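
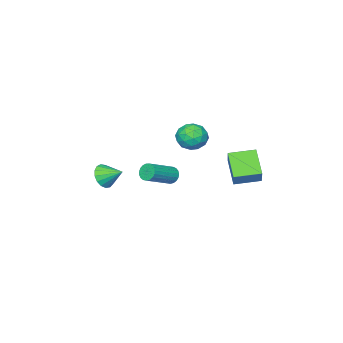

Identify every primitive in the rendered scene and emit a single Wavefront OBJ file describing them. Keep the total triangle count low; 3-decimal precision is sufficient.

v -0.676 2.359 0.322
v -1.358 1.313 1.37
v -1.779 3.252 0.494
v -2.462 2.206 1.542
v -0.058 2.934 1.298
v -0.741 1.888 2.346
v -1.162 3.827 1.47
v -1.844 2.781 2.518
v 2.038 -4.176 -0.566
v 2.637 -3.787 -0.904
v 1.702 -3.164 0.006
v 2.351 -3.743 -1.148
v 1.994 -3.799 -1.259
v 1.647 -3.942 -1.211
v 1.39 -4.138 -1.015
v 1.281 -4.342 -0.717
v 1.345 -4.509 -0.383
v 1.569 -4.599 -0.092
v 1.9 -4.593 0.091
v 2.262 -4.491 0.123
v 2.573 -4.317 -0.002
v 2.762 -4.11 -0.257
v 2.785 -3.919 -0.582
v 1.92 0.568 1.281
v 2.118 0.329 0.852
v 3.659 0.213 1.63
v 3.46 0.452 2.059
v 2.157 0.541 0.808
v 3.697 0.426 1.586
v 2.154 0.759 0.845
v 3.695 0.643 1.624
v 2.111 0.943 0.959
v 3.651 0.827 1.737
v 2.034 1.062 1.127
v 3.575 0.946 1.905
v 1.938 1.096 1.323
v 3.479 0.98 2.101
v 1.839 1.039 1.511
v 3.38 0.923 2.289
v 1.753 0.9 1.659
v 3.294 0.784 2.437
v 1.697 0.704 1.742
v 3.238 0.588 2.52
v 1.679 0.484 1.746
v 3.219 0.368 2.524
v 1.702 0.279 1.668
v 3.243 0.163 2.446
v 1.763 0.124 1.524
v 3.304 0.008 2.302
v 1.851 0.045 1.338
v 3.392 -0.07 2.116
v 1.951 0.057 1.142
v 3.492 -0.058 1.92
v 2.046 0.158 0.97
v 3.587 0.042 1.748
v -1.608 -0.261 2.326
v -0.736 -0.029 2.389
v -1.244 -1.671 2.471
v -0.372 -1.439 2.534
v -0.946 -1.229 3.201
v -1.17 -0.357 3.112
v -0.81 -1.343 1.748
v -1.034 -0.471 1.659
v -0.243 -0.698 2.032
v -0.326 -0.628 2.93
v -1.654 -1.072 1.93
v -1.737 -1.002 2.828
v -1.203 -0.021 2.345
v -0.777 -1.679 2.515
v -1.113 -1.555 2.907
v -0.601 -1.419 2.944
v -1.459 -0.214 2.77
v -0.946 -0.078 2.807
v -1.07 -0.783 3.284
v -1.034 -1.622 2.053
v -0.521 -1.486 2.09
v -1.379 -0.281 1.916
v -0.867 -0.145 1.953
v -0.91 -0.917 1.576
v -0.401 -0.279 2.172
v -0.188 -1.107 2.257
v -0.445 -1.05 1.796
v -0.577 -0.538 1.743
v -0.45 -0.237 2.7
v -0.237 -1.066 2.785
v -0.574 -0.942 3.177
v -0.706 -0.43 3.125
v -0.161 -0.63 2.49
v -1.743 -0.634 2.075
v -1.53 -1.463 2.16
v -1.274 -1.27 1.735
v -1.406 -0.758 1.683
v -1.792 -0.593 2.603
v -1.579 -1.421 2.688
v -1.403 -1.162 3.117
v -1.535 -0.65 3.064
v -1.819 -1.07 2.37
f 2 4 1
f 5 2 1
f 1 4 3
f 3 5 1
f 2 8 4
f 6 2 5
f 6 8 2
f 4 8 3
f 7 5 3
f 3 8 7
f 7 6 5
f 8 6 7
f 10 9 12
f 10 12 11
f 12 9 13
f 12 13 11
f 13 9 14
f 13 14 11
f 14 9 15
f 14 15 11
f 15 9 16
f 15 16 11
f 16 9 17
f 16 17 11
f 17 9 18
f 17 18 11
f 18 9 19
f 18 19 11
f 19 9 20
f 19 20 11
f 20 9 21
f 20 21 11
f 21 9 22
f 21 22 11
f 22 9 23
f 22 23 11
f 23 9 10
f 23 10 11
f 25 24 28
f 25 28 26
f 26 28 29
f 26 29 27
f 28 24 30
f 28 30 29
f 29 30 31
f 29 31 27
f 30 24 32
f 30 32 31
f 31 32 33
f 31 33 27
f 32 24 34
f 32 34 33
f 33 34 35
f 33 35 27
f 34 24 36
f 34 36 35
f 35 36 37
f 35 37 27
f 36 24 38
f 36 38 37
f 37 38 39
f 37 39 27
f 38 24 40
f 38 40 39
f 39 40 41
f 39 41 27
f 40 24 42
f 40 42 41
f 41 42 43
f 41 43 27
f 42 24 44
f 42 44 43
f 43 44 45
f 43 45 27
f 44 24 46
f 44 46 45
f 45 46 47
f 45 47 27
f 46 24 48
f 46 48 47
f 47 48 49
f 47 49 27
f 48 24 50
f 48 50 49
f 49 50 51
f 49 51 27
f 50 24 52
f 50 52 51
f 51 52 53
f 51 53 27
f 52 24 54
f 52 54 53
f 53 54 55
f 53 55 27
f 54 24 25
f 54 25 55
f 55 25 26
f 55 26 27
f 56 93 72
f 93 67 96
f 72 96 61
f 93 96 72
f 56 72 68
f 72 61 73
f 68 73 57
f 72 73 68
f 56 68 77
f 68 57 78
f 77 78 63
f 68 78 77
f 56 77 89
f 77 63 92
f 89 92 66
f 77 92 89
f 56 89 93
f 89 66 97
f 93 97 67
f 89 97 93
f 57 73 84
f 73 61 87
f 84 87 65
f 73 87 84
f 61 96 74
f 96 67 95
f 74 95 60
f 96 95 74
f 67 97 94
f 97 66 90
f 94 90 58
f 97 90 94
f 66 92 91
f 92 63 79
f 91 79 62
f 92 79 91
f 63 78 83
f 78 57 80
f 83 80 64
f 78 80 83
f 59 85 71
f 85 65 86
f 71 86 60
f 85 86 71
f 59 71 69
f 71 60 70
f 69 70 58
f 71 70 69
f 59 69 76
f 69 58 75
f 76 75 62
f 69 75 76
f 59 76 81
f 76 62 82
f 81 82 64
f 76 82 81
f 59 81 85
f 81 64 88
f 85 88 65
f 81 88 85
f 60 86 74
f 86 65 87
f 74 87 61
f 86 87 74
f 58 70 94
f 70 60 95
f 94 95 67
f 70 95 94
f 62 75 91
f 75 58 90
f 91 90 66
f 75 90 91
f 64 82 83
f 82 62 79
f 83 79 63
f 82 79 83
f 65 88 84
f 88 64 80
f 84 80 57
f 88 80 84



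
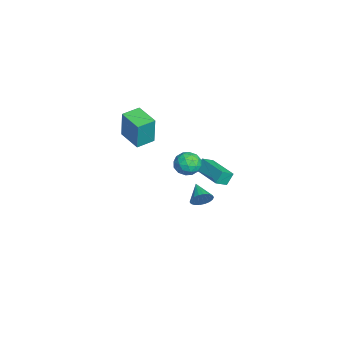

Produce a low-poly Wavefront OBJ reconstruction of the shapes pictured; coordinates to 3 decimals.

v 3.457 0.165 1.655
v 4.092 -0.088 1.241
v 2.968 -1.032 1.639
v 3.603 -1.285 1.225
v 3.686 -1.062 1.988
v 3.988 -0.323 1.998
v 3.072 -0.797 0.882
v 3.374 -0.058 0.892
v 3.854 -0.683 0.764
v 4.234 -0.847 1.447
v 2.826 -0.273 1.433
v 3.206 -0.437 2.116
v 3.817 0.144 1.449
v 3.243 -1.264 1.431
v 3.292 -1.133 1.879
v 3.665 -1.282 1.636
v 3.756 0.006 1.894
v 4.129 -0.143 1.651
v 3.891 -0.716 2.09
v 2.931 -0.977 1.229
v 3.304 -1.126 0.986
v 3.395 0.162 1.244
v 3.768 0.013 1.001
v 3.169 -0.404 0.79
v 4.05 -0.355 0.925
v 3.763 -1.059 0.916
v 3.451 -0.772 0.714
v 3.628 -0.337 0.72
v 4.274 -0.451 1.327
v 3.987 -1.155 1.318
v 4.036 -1.024 1.767
v 4.213 -0.589 1.772
v 4.134 -0.801 1.047
v 3.073 0.035 1.562
v 2.786 -0.669 1.553
v 2.847 -0.531 1.108
v 3.024 -0.096 1.113
v 3.297 -0.061 1.964
v 3.01 -0.765 1.955
v 3.432 -0.783 2.16
v 3.609 -0.348 2.166
v 2.926 -0.319 1.833
v 0.958 0.426 -3.484
v 1.24 0.228 -2.898
v -0.178 0.194 -3.016
v 1.197 0.524 -2.854
v 1.106 0.801 -2.936
v 0.987 1.004 -3.126
v 0.861 1.093 -3.387
v 0.755 1.049 -3.667
v 0.689 0.882 -3.911
v 0.676 0.625 -4.07
v 0.719 0.329 -4.113
v 0.809 0.052 -4.031
v 0.929 -0.151 -3.841
v 1.055 -0.24 -3.58
v 1.161 -0.196 -3.3
v 1.227 -0.029 -3.057
v 2.762 0.858 1.066
v 3.139 0.241 1.511
v 4.282 1.783 1.058
v 4.66 1.166 1.504
v 2.98 0.494 0.376
v 3.358 -0.123 0.822
v 4.501 1.419 0.369
v 4.878 0.802 0.814
v 2.134 -3.934 2.947
v 2.415 -3.893 4.715
v 1.567 -3.005 3.016
v 1.848 -2.965 4.784
v 3.352 -3.175 2.736
v 3.633 -3.135 4.504
v 2.785 -2.247 2.805
v 3.066 -2.206 4.573
f 1 38 17
f 38 12 41
f 17 41 6
f 38 41 17
f 1 17 13
f 17 6 18
f 13 18 2
f 17 18 13
f 1 13 22
f 13 2 23
f 22 23 8
f 13 23 22
f 1 22 34
f 22 8 37
f 34 37 11
f 22 37 34
f 1 34 38
f 34 11 42
f 38 42 12
f 34 42 38
f 2 18 29
f 18 6 32
f 29 32 10
f 18 32 29
f 6 41 19
f 41 12 40
f 19 40 5
f 41 40 19
f 12 42 39
f 42 11 35
f 39 35 3
f 42 35 39
f 11 37 36
f 37 8 24
f 36 24 7
f 37 24 36
f 8 23 28
f 23 2 25
f 28 25 9
f 23 25 28
f 4 30 16
f 30 10 31
f 16 31 5
f 30 31 16
f 4 16 14
f 16 5 15
f 14 15 3
f 16 15 14
f 4 14 21
f 14 3 20
f 21 20 7
f 14 20 21
f 4 21 26
f 21 7 27
f 26 27 9
f 21 27 26
f 4 26 30
f 26 9 33
f 30 33 10
f 26 33 30
f 5 31 19
f 31 10 32
f 19 32 6
f 31 32 19
f 3 15 39
f 15 5 40
f 39 40 12
f 15 40 39
f 7 20 36
f 20 3 35
f 36 35 11
f 20 35 36
f 9 27 28
f 27 7 24
f 28 24 8
f 27 24 28
f 10 33 29
f 33 9 25
f 29 25 2
f 33 25 29
f 44 43 46
f 44 46 45
f 46 43 47
f 46 47 45
f 47 43 48
f 47 48 45
f 48 43 49
f 48 49 45
f 49 43 50
f 49 50 45
f 50 43 51
f 50 51 45
f 51 43 52
f 51 52 45
f 52 43 53
f 52 53 45
f 53 43 54
f 53 54 45
f 54 43 55
f 54 55 45
f 55 43 56
f 55 56 45
f 56 43 57
f 56 57 45
f 57 43 58
f 57 58 45
f 58 43 44
f 58 44 45
f 60 62 59
f 63 60 59
f 59 62 61
f 61 63 59
f 60 66 62
f 64 60 63
f 64 66 60
f 62 66 61
f 65 63 61
f 61 66 65
f 65 64 63
f 66 64 65
f 68 70 67
f 71 68 67
f 67 70 69
f 69 71 67
f 68 74 70
f 72 68 71
f 72 74 68
f 70 74 69
f 73 71 69
f 69 74 73
f 73 72 71
f 74 72 73



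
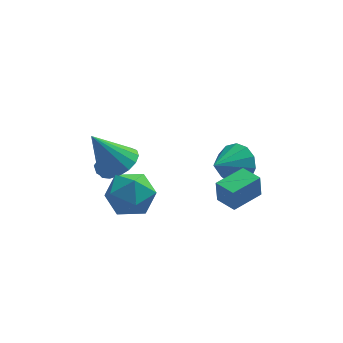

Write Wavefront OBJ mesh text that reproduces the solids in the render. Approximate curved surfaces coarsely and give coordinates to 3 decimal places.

v 2.332 -1.475 0.896
v 2.259 -1.468 2.024
v 3.579 -0.54 0.971
v 3.506 -0.533 2.098
v 2.954 -2.307 0.942
v 2.881 -2.3 2.069
v 4.201 -1.372 1.016
v 4.128 -1.365 2.144
v 3.537 1.923 0.169
v 4.277 1.614 0.906
v 2.443 1.077 0.911
v 4.024 2.13 1.121
v 3.616 2.581 1.034
v 3.183 2.823 0.672
v 2.862 2.779 0.151
v 2.755 2.464 -0.366
v 2.897 1.977 -0.712
v 3.242 1.473 -0.779
v 3.68 1.112 -0.545
v 4.073 1.009 -0.085
v 4.296 1.196 0.456
v -2.076 2.31 0.025
v -1.491 2.238 -0.089
v -1.844 1.55 1.695
v -1.583 2.642 0.107
v -1.964 2.852 0.256
v -2.41 2.744 0.268
v -2.66 2.382 0.138
v -2.568 1.977 -0.058
v -2.188 1.768 -0.206
v -1.742 1.875 -0.219
v -1.88 -0.842 2.341
v -1.451 -0.372 1.314
v -1.149 -2.588 1.846
v -0.72 -2.118 0.819
v -0.236 -1.797 1.879
v -0.687 -0.718 2.185
v -1.913 -2.242 0.975
v -2.364 -1.163 1.281
v -1.471 -1.237 0.469
v -0.435 -0.961 1.028
v -2.165 -1.999 2.132
v -1.129 -1.723 2.691
v -1.712 -0.255 2.582
v -0.86 -0.356 3.115
v -2.808 -0.125 4.358
v -0.903 0.122 3.054
v -1.131 0.513 2.885
v -1.492 0.729 2.647
v -1.903 0.719 2.393
v -2.271 0.486 2.183
v -2.511 0.083 2.065
v -2.568 -0.397 2.065
v -2.429 -0.844 2.183
v -2.126 -1.157 2.393
v -1.728 -1.263 2.647
v -1.326 -1.138 2.885
v -1.013 -0.81 3.054
f 2 4 1
f 5 2 1
f 1 4 3
f 3 5 1
f 2 8 4
f 6 2 5
f 6 8 2
f 4 8 3
f 7 5 3
f 3 8 7
f 7 6 5
f 8 6 7
f 10 9 12
f 10 12 11
f 12 9 13
f 12 13 11
f 13 9 14
f 13 14 11
f 14 9 15
f 14 15 11
f 15 9 16
f 15 16 11
f 16 9 17
f 16 17 11
f 17 9 18
f 17 18 11
f 18 9 19
f 18 19 11
f 19 9 20
f 19 20 11
f 20 9 21
f 20 21 11
f 21 9 10
f 21 10 11
f 23 22 25
f 23 25 24
f 25 22 26
f 25 26 24
f 26 22 27
f 26 27 24
f 27 22 28
f 27 28 24
f 28 22 29
f 28 29 24
f 29 22 30
f 29 30 24
f 30 22 31
f 30 31 24
f 31 22 23
f 31 23 24
f 32 43 37
f 32 37 33
f 32 33 39
f 32 39 42
f 32 42 43
f 33 37 41
f 37 43 36
f 43 42 34
f 42 39 38
f 39 33 40
f 35 41 36
f 35 36 34
f 35 34 38
f 35 38 40
f 35 40 41
f 36 41 37
f 34 36 43
f 38 34 42
f 40 38 39
f 41 40 33
f 45 44 47
f 45 47 46
f 47 44 48
f 47 48 46
f 48 44 49
f 48 49 46
f 49 44 50
f 49 50 46
f 50 44 51
f 50 51 46
f 51 44 52
f 51 52 46
f 52 44 53
f 52 53 46
f 53 44 54
f 53 54 46
f 54 44 55
f 54 55 46
f 55 44 56
f 55 56 46
f 56 44 57
f 56 57 46
f 57 44 58
f 57 58 46
f 58 44 45
f 58 45 46



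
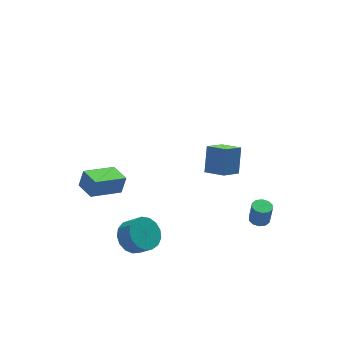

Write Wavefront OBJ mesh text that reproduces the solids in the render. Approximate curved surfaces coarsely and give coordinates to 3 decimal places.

v 0.012 -4.507 2.696
v 0.527 -3.743 4.04
v -0.593 -3.484 2.346
v -0.079 -2.719 3.69
v 1.119 -4.081 2.03
v 1.633 -3.316 3.374
v 0.513 -3.057 1.68
v 1.028 -2.293 3.024
v 3.291 -2.587 -4.406
v 3.703 -3.018 -4.474
v 3.82 -3.104 -3.222
v 3.409 -2.673 -3.154
v 3.879 -2.692 -4.468
v 3.996 -2.778 -3.216
v 3.831 -2.325 -4.438
v 3.948 -2.412 -3.187
v 3.576 -2.059 -4.396
v 3.693 -2.145 -3.144
v 3.213 -1.994 -4.358
v 3.33 -2.08 -3.106
v 2.88 -2.156 -4.338
v 2.997 -2.242 -3.086
v 2.704 -2.482 -4.344
v 2.821 -2.568 -3.092
v 2.752 -2.848 -4.373
v 2.869 -2.935 -3.122
v 3.007 -3.115 -4.416
v 3.124 -3.201 -3.164
v 3.37 -3.18 -4.454
v 3.487 -3.266 -3.202
v -4.383 3.009 -3.989
v -4.028 3.094 -2.888
v -4.545 4.328 -4.038
v -4.19 4.413 -2.937
v -2.41 3.227 -4.643
v -2.055 3.312 -3.542
v -2.572 4.546 -4.692
v -2.217 4.631 -3.591
v -4.07 -1.937 -3.26
v -3.233 -2.13 -3.881
v -2.813 -2.816 -3.101
v -3.65 -2.623 -2.48
v -3.09 -1.729 -3.605
v -2.67 -2.415 -2.826
v -3.171 -1.376 -3.25
v -2.751 -2.062 -2.471
v -3.458 -1.151 -2.898
v -3.038 -1.837 -2.118
v -3.885 -1.106 -2.628
v -3.465 -1.792 -1.848
v -4.355 -1.252 -2.503
v -3.935 -1.938 -1.724
v -4.759 -1.554 -2.551
v -4.339 -2.24 -1.772
v -5.006 -1.944 -2.762
v -4.586 -2.63 -1.983
v -5.038 -2.333 -3.087
v -4.618 -3.019 -2.307
v -4.848 -2.631 -3.451
v -4.428 -3.317 -2.672
v -4.48 -2.77 -3.772
v -4.06 -3.456 -2.992
v -4.018 -2.718 -3.975
v -3.598 -3.404 -3.195
v -3.568 -2.487 -4.014
v -3.148 -3.173 -3.235
f 2 4 1
f 5 2 1
f 1 4 3
f 3 5 1
f 2 8 4
f 6 2 5
f 6 8 2
f 4 8 3
f 7 5 3
f 3 8 7
f 7 6 5
f 8 6 7
f 10 9 13
f 10 13 11
f 11 13 14
f 11 14 12
f 13 9 15
f 13 15 14
f 14 15 16
f 14 16 12
f 15 9 17
f 15 17 16
f 16 17 18
f 16 18 12
f 17 9 19
f 17 19 18
f 18 19 20
f 18 20 12
f 19 9 21
f 19 21 20
f 20 21 22
f 20 22 12
f 21 9 23
f 21 23 22
f 22 23 24
f 22 24 12
f 23 9 25
f 23 25 24
f 24 25 26
f 24 26 12
f 25 9 27
f 25 27 26
f 26 27 28
f 26 28 12
f 27 9 29
f 27 29 28
f 28 29 30
f 28 30 12
f 29 9 10
f 29 10 30
f 30 10 11
f 30 11 12
f 32 34 31
f 35 32 31
f 31 34 33
f 33 35 31
f 32 38 34
f 36 32 35
f 36 38 32
f 34 38 33
f 37 35 33
f 33 38 37
f 37 36 35
f 38 36 37
f 40 39 43
f 40 43 41
f 41 43 44
f 41 44 42
f 43 39 45
f 43 45 44
f 44 45 46
f 44 46 42
f 45 39 47
f 45 47 46
f 46 47 48
f 46 48 42
f 47 39 49
f 47 49 48
f 48 49 50
f 48 50 42
f 49 39 51
f 49 51 50
f 50 51 52
f 50 52 42
f 51 39 53
f 51 53 52
f 52 53 54
f 52 54 42
f 53 39 55
f 53 55 54
f 54 55 56
f 54 56 42
f 55 39 57
f 55 57 56
f 56 57 58
f 56 58 42
f 57 39 59
f 57 59 58
f 58 59 60
f 58 60 42
f 59 39 61
f 59 61 60
f 60 61 62
f 60 62 42
f 61 39 63
f 61 63 62
f 62 63 64
f 62 64 42
f 63 39 65
f 63 65 64
f 64 65 66
f 64 66 42
f 65 39 40
f 65 40 66
f 66 40 41
f 66 41 42



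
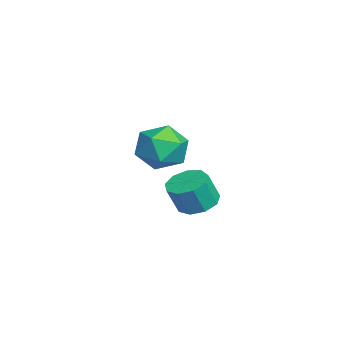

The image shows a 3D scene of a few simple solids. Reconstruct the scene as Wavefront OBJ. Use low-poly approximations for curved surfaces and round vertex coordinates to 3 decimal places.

v 2.307 -0.986 -1.155
v 3.034 -1.318 -1.446
v 3.299 -1.765 -0.277
v 2.573 -1.434 0.015
v 3.124 -0.775 -1.259
v 3.389 -1.222 -0.089
v 2.832 -0.331 -1.023
v 3.097 -0.778 0.147
v 2.295 -0.194 -0.849
v 2.56 -0.641 0.321
v 1.763 -0.427 -0.818
v 2.028 -0.875 0.352
v 1.486 -0.923 -0.944
v 1.752 -1.37 0.225
v 1.594 -1.448 -1.169
v 1.859 -1.895 0
v 2.035 -1.757 -1.388
v 2.3 -2.204 -0.218
v 2.604 -1.706 -1.497
v 2.869 -2.153 -0.327
v -2.204 -1.161 0.13
v -1.392 -1.379 -0.725
v -2.208 -3.041 0.605
v -1.396 -3.259 -0.25
v -1.088 -2.632 0.724
v -1.085 -1.469 0.43
v -2.515 -2.951 -0.55
v -2.512 -1.788 -0.844
v -1.584 -2.485 -1.145
v -0.702 -2.288 -0.358
v -2.898 -2.132 0.238
v -2.016 -1.935 1.025
f 2 1 5
f 2 5 3
f 3 5 6
f 3 6 4
f 5 1 7
f 5 7 6
f 6 7 8
f 6 8 4
f 7 1 9
f 7 9 8
f 8 9 10
f 8 10 4
f 9 1 11
f 9 11 10
f 10 11 12
f 10 12 4
f 11 1 13
f 11 13 12
f 12 13 14
f 12 14 4
f 13 1 15
f 13 15 14
f 14 15 16
f 14 16 4
f 15 1 17
f 15 17 16
f 16 17 18
f 16 18 4
f 17 1 19
f 17 19 18
f 18 19 20
f 18 20 4
f 19 1 2
f 19 2 20
f 20 2 3
f 20 3 4
f 21 32 26
f 21 26 22
f 21 22 28
f 21 28 31
f 21 31 32
f 22 26 30
f 26 32 25
f 32 31 23
f 31 28 27
f 28 22 29
f 24 30 25
f 24 25 23
f 24 23 27
f 24 27 29
f 24 29 30
f 25 30 26
f 23 25 32
f 27 23 31
f 29 27 28
f 30 29 22



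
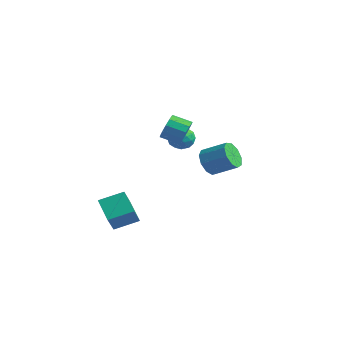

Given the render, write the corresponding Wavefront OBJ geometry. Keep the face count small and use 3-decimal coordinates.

v 2.352 -0.034 2.999
v 2.831 -0.217 3.703
v 1.926 -0.888 4.144
v 1.448 -0.706 3.441
v 2.58 0.191 3.808
v 1.675 -0.48 4.25
v 2.257 0.527 3.657
v 1.352 -0.144 4.098
v 1.964 0.685 3.297
v 1.059 0.014 3.738
v 1.795 0.614 2.842
v 0.89 -0.057 3.283
v 1.802 0.338 2.437
v 0.897 -0.333 2.879
v 1.985 -0.057 2.211
v 1.08 -0.728 2.652
v 2.284 -0.445 2.235
v 1.379 -1.116 2.676
v 2.605 -0.702 2.502
v 1.7 -1.373 2.943
v 2.846 -0.747 2.926
v 1.941 -1.419 3.368
v 2.93 -0.566 3.374
v 2.025 -1.238 3.815
v -3.073 4.477 0.245
v -2.183 4.54 0.304
v -2.937 3.3 -0.584
v -2.047 3.363 -0.525
v -2.527 3.139 0.194
v -2.612 3.867 0.707
v -2.508 3.973 -0.987
v -2.593 4.701 -0.474
v -1.834 4.228 -0.458
v -1.846 3.713 0.272
v -3.274 4.127 -0.552
v -3.286 3.612 0.178
v -2.64 4.612 0.347
v -2.48 3.228 -0.627
v -2.762 3.097 -0.204
v -2.239 3.134 -0.17
v -2.892 4.216 0.584
v -2.369 4.253 0.618
v -2.571 3.43 0.554
v -2.751 3.587 -0.898
v -2.228 3.624 -0.864
v -2.881 4.706 -0.11
v -2.358 4.743 -0.076
v -2.549 4.41 -0.834
v -1.912 4.465 -0.066
v -1.832 3.774 -0.554
v -2.103 4.133 -0.825
v -2.153 4.56 -0.523
v -1.919 4.162 0.363
v -1.839 3.471 -0.124
v -2.121 3.339 0.299
v -2.171 3.767 0.6
v -1.714 3.979 -0.085
v -3.281 4.369 -0.156
v -3.201 3.678 -0.643
v -2.949 4.073 -0.88
v -2.999 4.501 -0.579
v -3.288 4.066 0.274
v -3.208 3.375 -0.214
v -2.967 3.28 0.243
v -3.017 3.707 0.545
v -3.406 3.861 -0.195
v 2.654 1.34 0.409
v 3.224 1.161 -0.33
v 4.476 1.922 0.452
v 3.906 2.1 1.191
v 2.927 1.734 -0.411
v 4.179 2.494 0.371
v 2.503 2.121 -0.109
v 3.754 2.882 0.673
v 2.149 2.143 0.436
v 3.4 2.904 1.218
v 2.032 1.789 0.968
v 3.283 2.55 1.75
v 2.206 1.225 1.239
v 3.457 1.986 2.02
v 2.59 0.714 1.121
v 3.841 1.475 1.903
v 3.004 0.496 0.67
v 4.255 1.257 1.452
v 3.255 0.673 0.097
v 4.506 1.433 0.879
v -2.764 -1.841 -4.386
v -1.991 -0.533 -3.823
v -1.349 -2.284 -5.297
v -0.577 -0.976 -4.733
v -2.223 -2.704 -3.127
v -1.451 -1.396 -2.563
v -0.809 -3.147 -4.037
v -0.036 -1.839 -3.474
f 2 1 5
f 2 5 3
f 3 5 6
f 3 6 4
f 5 1 7
f 5 7 6
f 6 7 8
f 6 8 4
f 7 1 9
f 7 9 8
f 8 9 10
f 8 10 4
f 9 1 11
f 9 11 10
f 10 11 12
f 10 12 4
f 11 1 13
f 11 13 12
f 12 13 14
f 12 14 4
f 13 1 15
f 13 15 14
f 14 15 16
f 14 16 4
f 15 1 17
f 15 17 16
f 16 17 18
f 16 18 4
f 17 1 19
f 17 19 18
f 18 19 20
f 18 20 4
f 19 1 21
f 19 21 20
f 20 21 22
f 20 22 4
f 21 1 23
f 21 23 22
f 22 23 24
f 22 24 4
f 23 1 2
f 23 2 24
f 24 2 3
f 24 3 4
f 25 62 41
f 62 36 65
f 41 65 30
f 62 65 41
f 25 41 37
f 41 30 42
f 37 42 26
f 41 42 37
f 25 37 46
f 37 26 47
f 46 47 32
f 37 47 46
f 25 46 58
f 46 32 61
f 58 61 35
f 46 61 58
f 25 58 62
f 58 35 66
f 62 66 36
f 58 66 62
f 26 42 53
f 42 30 56
f 53 56 34
f 42 56 53
f 30 65 43
f 65 36 64
f 43 64 29
f 65 64 43
f 36 66 63
f 66 35 59
f 63 59 27
f 66 59 63
f 35 61 60
f 61 32 48
f 60 48 31
f 61 48 60
f 32 47 52
f 47 26 49
f 52 49 33
f 47 49 52
f 28 54 40
f 54 34 55
f 40 55 29
f 54 55 40
f 28 40 38
f 40 29 39
f 38 39 27
f 40 39 38
f 28 38 45
f 38 27 44
f 45 44 31
f 38 44 45
f 28 45 50
f 45 31 51
f 50 51 33
f 45 51 50
f 28 50 54
f 50 33 57
f 54 57 34
f 50 57 54
f 29 55 43
f 55 34 56
f 43 56 30
f 55 56 43
f 27 39 63
f 39 29 64
f 63 64 36
f 39 64 63
f 31 44 60
f 44 27 59
f 60 59 35
f 44 59 60
f 33 51 52
f 51 31 48
f 52 48 32
f 51 48 52
f 34 57 53
f 57 33 49
f 53 49 26
f 57 49 53
f 68 67 71
f 68 71 69
f 69 71 72
f 69 72 70
f 71 67 73
f 71 73 72
f 72 73 74
f 72 74 70
f 73 67 75
f 73 75 74
f 74 75 76
f 74 76 70
f 75 67 77
f 75 77 76
f 76 77 78
f 76 78 70
f 77 67 79
f 77 79 78
f 78 79 80
f 78 80 70
f 79 67 81
f 79 81 80
f 80 81 82
f 80 82 70
f 81 67 83
f 81 83 82
f 82 83 84
f 82 84 70
f 83 67 85
f 83 85 84
f 84 85 86
f 84 86 70
f 85 67 68
f 85 68 86
f 86 68 69
f 86 69 70
f 88 90 87
f 91 88 87
f 87 90 89
f 89 91 87
f 88 94 90
f 92 88 91
f 92 94 88
f 90 94 89
f 93 91 89
f 89 94 93
f 93 92 91
f 94 92 93



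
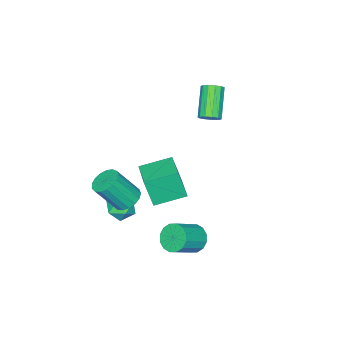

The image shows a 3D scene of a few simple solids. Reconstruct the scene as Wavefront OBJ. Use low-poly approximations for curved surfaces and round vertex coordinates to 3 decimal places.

v 2.983 -1.243 -0.74
v 3.59 -0.649 -0.746
v 4.405 -1.463 0.913
v 3.797 -2.057 0.92
v 3.295 -0.483 -0.52
v 4.11 -1.298 1.139
v 2.928 -0.492 -0.344
v 3.743 -1.307 1.315
v 2.574 -0.673 -0.259
v 3.389 -1.487 1.4
v 2.313 -0.984 -0.284
v 3.128 -1.799 1.375
v 2.206 -1.354 -0.413
v 3.021 -2.169 1.246
v 2.276 -1.699 -0.617
v 3.091 -2.514 1.042
v 2.509 -1.94 -0.849
v 3.323 -2.754 0.81
v 2.849 -2.02 -1.056
v 3.664 -2.835 0.603
v 3.221 -1.923 -1.19
v 4.036 -2.737 0.469
v 3.538 -1.669 -1.222
v 4.352 -2.484 0.437
v 3.727 -1.318 -1.142
v 4.542 -2.133 0.517
v 3.746 -0.95 -0.971
v 4.561 -1.765 0.688
v 1.965 2.295 -2.858
v 2.477 2.462 -3.566
v 3.867 2.171 -2.631
v 3.355 2.005 -1.922
v 2.423 2.87 -3.359
v 3.813 2.579 -2.424
v 2.247 3.124 -3.018
v 3.636 2.833 -2.083
v 1.995 3.156 -2.634
v 3.384 2.865 -1.698
v 1.735 2.958 -2.309
v 3.124 2.667 -1.374
v 1.537 2.581 -2.132
v 2.926 2.29 -1.197
v 1.453 2.129 -2.149
v 2.843 1.838 -1.214
v 1.507 1.721 -2.356
v 2.897 1.43 -1.421
v 1.684 1.467 -2.697
v 3.073 1.176 -1.762
v 1.936 1.435 -3.082
v 3.325 1.144 -2.146
v 2.196 1.633 -3.406
v 3.585 1.342 -2.471
v 2.394 2.01 -3.583
v 3.783 1.719 -2.648
v -2.164 0.268 3.206
v -1.881 0.617 3.661
v -3.172 -0.138 5.048
v -3.456 -0.488 4.594
v -2.145 0.822 3.526
v -3.436 0.066 4.913
v -2.416 0.85 3.29
v -3.707 0.095 4.677
v -2.607 0.694 3.027
v -3.898 -0.062 4.414
v -2.657 0.402 2.821
v -3.948 -0.353 4.208
v -2.551 0.068 2.737
v -3.842 -0.688 4.125
v -2.322 -0.203 2.803
v -3.613 -0.959 4.19
v -2.043 -0.325 2.997
v -3.334 -1.08 4.384
v -1.803 -0.258 3.257
v -3.094 -1.013 4.644
v -1.677 -0.024 3.501
v -2.968 -0.78 4.888
v -1.706 0.302 3.652
v -2.997 -0.453 5.039
v 1.629 -1.815 -3.291
v 2.395 -1.874 -2.776
v 1.405 -3.286 -3.124
v 2.171 -3.345 -2.609
v 1.426 -2.903 -2.282
v 1.565 -1.994 -2.386
v 2.235 -3.166 -3.514
v 2.374 -2.257 -3.618
v 2.77 -2.709 -2.914
v 2.27 -2.546 -2.152
v 1.53 -2.614 -3.748
v 1.03 -2.451 -2.986
v 1.151 0.893 0.686
v 1.306 0.404 2.401
v 2.411 2.221 0.951
v 2.566 1.732 2.666
v 2.474 -0.272 0.234
v 2.629 -0.761 1.949
v 3.734 1.056 0.499
v 3.889 0.567 2.214
f 2 1 5
f 2 5 3
f 3 5 6
f 3 6 4
f 5 1 7
f 5 7 6
f 6 7 8
f 6 8 4
f 7 1 9
f 7 9 8
f 8 9 10
f 8 10 4
f 9 1 11
f 9 11 10
f 10 11 12
f 10 12 4
f 11 1 13
f 11 13 12
f 12 13 14
f 12 14 4
f 13 1 15
f 13 15 14
f 14 15 16
f 14 16 4
f 15 1 17
f 15 17 16
f 16 17 18
f 16 18 4
f 17 1 19
f 17 19 18
f 18 19 20
f 18 20 4
f 19 1 21
f 19 21 20
f 20 21 22
f 20 22 4
f 21 1 23
f 21 23 22
f 22 23 24
f 22 24 4
f 23 1 25
f 23 25 24
f 24 25 26
f 24 26 4
f 25 1 27
f 25 27 26
f 26 27 28
f 26 28 4
f 27 1 2
f 27 2 28
f 28 2 3
f 28 3 4
f 30 29 33
f 30 33 31
f 31 33 34
f 31 34 32
f 33 29 35
f 33 35 34
f 34 35 36
f 34 36 32
f 35 29 37
f 35 37 36
f 36 37 38
f 36 38 32
f 37 29 39
f 37 39 38
f 38 39 40
f 38 40 32
f 39 29 41
f 39 41 40
f 40 41 42
f 40 42 32
f 41 29 43
f 41 43 42
f 42 43 44
f 42 44 32
f 43 29 45
f 43 45 44
f 44 45 46
f 44 46 32
f 45 29 47
f 45 47 46
f 46 47 48
f 46 48 32
f 47 29 49
f 47 49 48
f 48 49 50
f 48 50 32
f 49 29 51
f 49 51 50
f 50 51 52
f 50 52 32
f 51 29 53
f 51 53 52
f 52 53 54
f 52 54 32
f 53 29 30
f 53 30 54
f 54 30 31
f 54 31 32
f 56 55 59
f 56 59 57
f 57 59 60
f 57 60 58
f 59 55 61
f 59 61 60
f 60 61 62
f 60 62 58
f 61 55 63
f 61 63 62
f 62 63 64
f 62 64 58
f 63 55 65
f 63 65 64
f 64 65 66
f 64 66 58
f 65 55 67
f 65 67 66
f 66 67 68
f 66 68 58
f 67 55 69
f 67 69 68
f 68 69 70
f 68 70 58
f 69 55 71
f 69 71 70
f 70 71 72
f 70 72 58
f 71 55 73
f 71 73 72
f 72 73 74
f 72 74 58
f 73 55 75
f 73 75 74
f 74 75 76
f 74 76 58
f 75 55 77
f 75 77 76
f 76 77 78
f 76 78 58
f 77 55 56
f 77 56 78
f 78 56 57
f 78 57 58
f 79 90 84
f 79 84 80
f 79 80 86
f 79 86 89
f 79 89 90
f 80 84 88
f 84 90 83
f 90 89 81
f 89 86 85
f 86 80 87
f 82 88 83
f 82 83 81
f 82 81 85
f 82 85 87
f 82 87 88
f 83 88 84
f 81 83 90
f 85 81 89
f 87 85 86
f 88 87 80
f 92 94 91
f 95 92 91
f 91 94 93
f 93 95 91
f 92 98 94
f 96 92 95
f 96 98 92
f 94 98 93
f 97 95 93
f 93 98 97
f 97 96 95
f 98 96 97



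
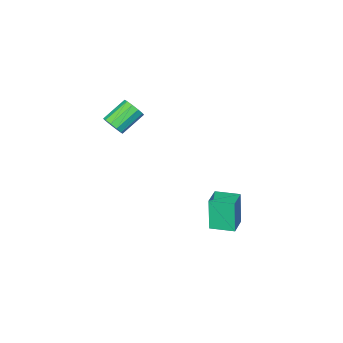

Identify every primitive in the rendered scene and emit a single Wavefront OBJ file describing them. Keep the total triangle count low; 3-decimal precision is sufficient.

v -4.259 0.91 -4.405
v -4.419 0.576 -2.541
v -3.405 1.652 -4.198
v -3.565 1.319 -2.335
v -3.375 -0.079 -4.505
v -3.535 -0.412 -2.642
v -2.521 0.664 -4.299
v -2.681 0.33 -2.435
v 0.707 -3.125 2.436
v 1.054 -3.22 2.977
v -0.241 -3.331 3.786
v -0.587 -3.235 3.244
v 0.994 -2.825 2.936
v -0.3 -2.936 3.745
v 0.825 -2.544 2.704
v -0.469 -2.655 3.512
v 0.611 -2.485 2.369
v -0.683 -2.596 3.177
v 0.434 -2.67 2.06
v -0.861 -2.781 2.868
v 0.361 -3.029 1.894
v -0.934 -3.14 2.703
v 0.42 -3.424 1.935
v -0.874 -3.535 2.744
v 0.589 -3.705 2.168
v -0.705 -3.816 2.976
v 0.803 -3.764 2.503
v -0.491 -3.875 3.311
v 0.981 -3.579 2.812
v -0.314 -3.69 3.62
f 2 4 1
f 5 2 1
f 1 4 3
f 3 5 1
f 2 8 4
f 6 2 5
f 6 8 2
f 4 8 3
f 7 5 3
f 3 8 7
f 7 6 5
f 8 6 7
f 10 9 13
f 10 13 11
f 11 13 14
f 11 14 12
f 13 9 15
f 13 15 14
f 14 15 16
f 14 16 12
f 15 9 17
f 15 17 16
f 16 17 18
f 16 18 12
f 17 9 19
f 17 19 18
f 18 19 20
f 18 20 12
f 19 9 21
f 19 21 20
f 20 21 22
f 20 22 12
f 21 9 23
f 21 23 22
f 22 23 24
f 22 24 12
f 23 9 25
f 23 25 24
f 24 25 26
f 24 26 12
f 25 9 27
f 25 27 26
f 26 27 28
f 26 28 12
f 27 9 29
f 27 29 28
f 28 29 30
f 28 30 12
f 29 9 10
f 29 10 30
f 30 10 11
f 30 11 12



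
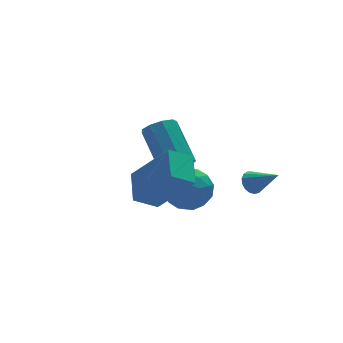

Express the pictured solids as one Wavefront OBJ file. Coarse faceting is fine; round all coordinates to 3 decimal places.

v 3.456 -0.494 -1.786
v 3.846 -0.203 -1.675
v 3.924 -1.446 -0.934
v 3.681 -0.14 -1.514
v 3.464 -0.159 -1.415
v 3.245 -0.254 -1.401
v 3.074 -0.405 -1.475
v 2.991 -0.576 -1.62
v 3.014 -0.728 -1.803
v 3.138 -0.827 -1.982
v 3.335 -0.849 -2.116
v 3.56 -0.791 -2.174
v 3.761 -0.664 -2.143
v 3.891 -0.499 -2.031
v 3.922 -0.332 -1.861
v -1.296 -0.545 -0.929
v -0.431 -1.626 0.716
v -0.789 0.551 -0.475
v 0.076 -0.53 1.17
v -0.436 -0.71 -1.49
v 0.429 -1.791 0.155
v 0.071 0.386 -1.036
v 0.936 -0.695 0.609
v 1.715 2.135 -2.316
v 2.618 1.906 -2.646
v 1.162 0.734 -2.854
v 2.065 0.505 -3.184
v 1.89 0.549 -2.212
v 2.232 1.415 -1.88
v 1.548 1.225 -3.62
v 1.89 2.091 -3.288
v 2.515 1.343 -3.452
v 2.726 0.925 -2.581
v 1.054 1.715 -2.919
v 1.265 1.297 -2.048
v 2.215 2.143 -2.434
v 1.565 0.497 -3.066
v 1.462 0.523 -2.495
v 1.993 0.388 -2.689
v 1.988 1.855 -1.983
v 2.519 1.72 -2.177
v 2.091 0.923 -1.922
v 1.261 0.92 -3.323
v 1.792 0.785 -3.517
v 1.787 2.252 -2.811
v 2.318 2.117 -3.005
v 1.689 1.717 -3.578
v 2.685 1.678 -3.101
v 2.36 0.854 -3.418
v 2.056 1.278 -3.674
v 2.257 1.787 -3.479
v 2.809 1.432 -2.59
v 2.485 0.609 -2.906
v 2.382 0.635 -2.335
v 2.583 1.144 -2.139
v 2.749 1.102 -3.063
v 1.295 2.031 -2.594
v 0.971 1.208 -2.91
v 1.197 1.496 -3.361
v 1.398 2.005 -3.165
v 1.42 1.786 -2.082
v 1.095 0.962 -2.399
v 1.523 0.853 -2.021
v 1.724 1.362 -1.826
v 1.031 1.538 -2.437
v 1.907 2.116 -2.037
v 2.576 1.971 -1.894
v 2.683 3.578 -0.76
v 2.013 3.724 -0.903
v 2.548 2.248 -2.284
v 2.655 3.855 -1.149
v 2.22 2.463 -2.558
v 2.327 4.07 -1.424
v 1.746 2.516 -2.589
v 1.852 4.123 -1.454
v 1.346 2.382 -2.361
v 1.453 3.99 -1.227
v 1.209 2.124 -1.982
v 1.316 3.731 -0.848
v 1.398 1.862 -1.629
v 1.505 3.469 -0.495
v 1.825 1.719 -1.467
v 1.932 3.326 -0.332
v 2.291 1.762 -1.571
v 2.397 3.369 -0.437
f 2 1 4
f 2 4 3
f 4 1 5
f 4 5 3
f 5 1 6
f 5 6 3
f 6 1 7
f 6 7 3
f 7 1 8
f 7 8 3
f 8 1 9
f 8 9 3
f 9 1 10
f 9 10 3
f 10 1 11
f 10 11 3
f 11 1 12
f 11 12 3
f 12 1 13
f 12 13 3
f 13 1 14
f 13 14 3
f 14 1 15
f 14 15 3
f 15 1 2
f 15 2 3
f 17 19 16
f 20 17 16
f 16 19 18
f 18 20 16
f 17 23 19
f 21 17 20
f 21 23 17
f 19 23 18
f 22 20 18
f 18 23 22
f 22 21 20
f 23 21 22
f 24 61 40
f 61 35 64
f 40 64 29
f 61 64 40
f 24 40 36
f 40 29 41
f 36 41 25
f 40 41 36
f 24 36 45
f 36 25 46
f 45 46 31
f 36 46 45
f 24 45 57
f 45 31 60
f 57 60 34
f 45 60 57
f 24 57 61
f 57 34 65
f 61 65 35
f 57 65 61
f 25 41 52
f 41 29 55
f 52 55 33
f 41 55 52
f 29 64 42
f 64 35 63
f 42 63 28
f 64 63 42
f 35 65 62
f 65 34 58
f 62 58 26
f 65 58 62
f 34 60 59
f 60 31 47
f 59 47 30
f 60 47 59
f 31 46 51
f 46 25 48
f 51 48 32
f 46 48 51
f 27 53 39
f 53 33 54
f 39 54 28
f 53 54 39
f 27 39 37
f 39 28 38
f 37 38 26
f 39 38 37
f 27 37 44
f 37 26 43
f 44 43 30
f 37 43 44
f 27 44 49
f 44 30 50
f 49 50 32
f 44 50 49
f 27 49 53
f 49 32 56
f 53 56 33
f 49 56 53
f 28 54 42
f 54 33 55
f 42 55 29
f 54 55 42
f 26 38 62
f 38 28 63
f 62 63 35
f 38 63 62
f 30 43 59
f 43 26 58
f 59 58 34
f 43 58 59
f 32 50 51
f 50 30 47
f 51 47 31
f 50 47 51
f 33 56 52
f 56 32 48
f 52 48 25
f 56 48 52
f 67 66 70
f 67 70 68
f 68 70 71
f 68 71 69
f 70 66 72
f 70 72 71
f 71 72 73
f 71 73 69
f 72 66 74
f 72 74 73
f 73 74 75
f 73 75 69
f 74 66 76
f 74 76 75
f 75 76 77
f 75 77 69
f 76 66 78
f 76 78 77
f 77 78 79
f 77 79 69
f 78 66 80
f 78 80 79
f 79 80 81
f 79 81 69
f 80 66 82
f 80 82 81
f 81 82 83
f 81 83 69
f 82 66 84
f 82 84 83
f 83 84 85
f 83 85 69
f 84 66 67
f 84 67 85
f 85 67 68
f 85 68 69



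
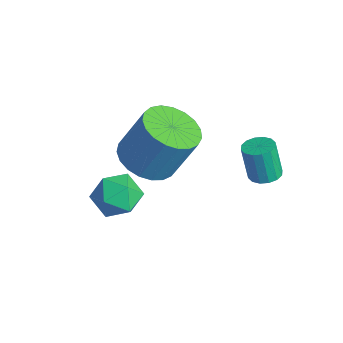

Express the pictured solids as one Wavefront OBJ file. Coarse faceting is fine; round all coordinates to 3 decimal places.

v -2.927 -1.154 -2.023
v -2.489 -0.596 -1.591
v -1.791 -1.624 -2.569
v -1.353 -1.066 -2.137
v -1.728 -1.694 -1.743
v -2.43 -1.404 -1.406
v -1.85 -0.816 -2.754
v -2.552 -0.526 -2.417
v -1.823 -0.387 -2.043
v -1.748 -0.93 -1.418
v -2.532 -1.29 -2.742
v -2.457 -1.833 -2.117
v 0.101 2.491 -0.624
v 0.574 2.354 -0.539
v 0.332 2.231 0.609
v -0.141 2.369 0.524
v 0.573 2.611 -0.512
v 0.331 2.488 0.637
v 0.446 2.837 -0.514
v 0.204 2.714 0.634
v 0.226 2.969 -0.547
v -0.016 2.846 0.602
v -0.027 2.974 -0.6
v -0.269 2.851 0.549
v -0.246 2.85 -0.659
v -0.488 2.727 0.489
v -0.372 2.629 -0.709
v -0.614 2.506 0.439
v -0.371 2.372 -0.737
v -0.613 2.249 0.412
v -0.244 2.146 -0.734
v -0.486 2.023 0.414
v -0.024 2.014 -0.702
v -0.266 1.891 0.447
v 0.229 2.009 -0.649
v -0.013 1.886 0.5
v 0.448 2.133 -0.589
v 0.206 2.01 0.559
v -3.026 0.249 -1.7
v -2.27 0.7 -2.082
v -1.877 1.362 -0.522
v -2.634 0.911 -0.14
v -2.559 0.972 -2.125
v -2.166 1.634 -0.564
v -2.928 1.119 -2.094
v -2.535 1.781 -0.534
v -3.315 1.116 -1.995
v -2.922 1.778 -0.435
v -3.652 0.963 -1.845
v -3.259 1.625 -0.285
v -3.881 0.686 -1.671
v -3.488 1.348 -0.11
v -3.962 0.334 -1.501
v -3.569 0.996 0.06
v -3.881 -0.033 -1.365
v -3.488 0.629 0.195
v -3.653 -0.351 -1.288
v -3.26 0.311 0.272
v -3.316 -0.565 -1.282
v -2.923 0.097 0.279
v -2.929 -0.639 -1.348
v -2.536 0.023 0.212
v -2.559 -0.559 -1.475
v -2.166 0.103 0.085
v -2.27 -0.339 -1.641
v -1.877 0.323 -0.081
v -2.112 -0.018 -1.817
v -1.719 0.644 -0.257
v -2.112 0.349 -1.973
v -1.719 1.012 -0.413
f 1 12 6
f 1 6 2
f 1 2 8
f 1 8 11
f 1 11 12
f 2 6 10
f 6 12 5
f 12 11 3
f 11 8 7
f 8 2 9
f 4 10 5
f 4 5 3
f 4 3 7
f 4 7 9
f 4 9 10
f 5 10 6
f 3 5 12
f 7 3 11
f 9 7 8
f 10 9 2
f 14 13 17
f 14 17 15
f 15 17 18
f 15 18 16
f 17 13 19
f 17 19 18
f 18 19 20
f 18 20 16
f 19 13 21
f 19 21 20
f 20 21 22
f 20 22 16
f 21 13 23
f 21 23 22
f 22 23 24
f 22 24 16
f 23 13 25
f 23 25 24
f 24 25 26
f 24 26 16
f 25 13 27
f 25 27 26
f 26 27 28
f 26 28 16
f 27 13 29
f 27 29 28
f 28 29 30
f 28 30 16
f 29 13 31
f 29 31 30
f 30 31 32
f 30 32 16
f 31 13 33
f 31 33 32
f 32 33 34
f 32 34 16
f 33 13 35
f 33 35 34
f 34 35 36
f 34 36 16
f 35 13 37
f 35 37 36
f 36 37 38
f 36 38 16
f 37 13 14
f 37 14 38
f 38 14 15
f 38 15 16
f 40 39 43
f 40 43 41
f 41 43 44
f 41 44 42
f 43 39 45
f 43 45 44
f 44 45 46
f 44 46 42
f 45 39 47
f 45 47 46
f 46 47 48
f 46 48 42
f 47 39 49
f 47 49 48
f 48 49 50
f 48 50 42
f 49 39 51
f 49 51 50
f 50 51 52
f 50 52 42
f 51 39 53
f 51 53 52
f 52 53 54
f 52 54 42
f 53 39 55
f 53 55 54
f 54 55 56
f 54 56 42
f 55 39 57
f 55 57 56
f 56 57 58
f 56 58 42
f 57 39 59
f 57 59 58
f 58 59 60
f 58 60 42
f 59 39 61
f 59 61 60
f 60 61 62
f 60 62 42
f 61 39 63
f 61 63 62
f 62 63 64
f 62 64 42
f 63 39 65
f 63 65 64
f 64 65 66
f 64 66 42
f 65 39 67
f 65 67 66
f 66 67 68
f 66 68 42
f 67 39 69
f 67 69 68
f 68 69 70
f 68 70 42
f 69 39 40
f 69 40 70
f 70 40 41
f 70 41 42



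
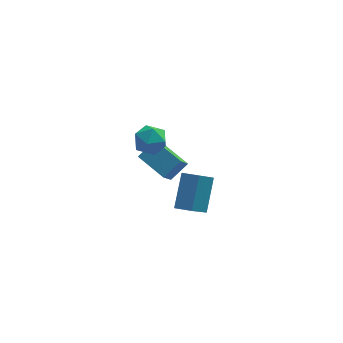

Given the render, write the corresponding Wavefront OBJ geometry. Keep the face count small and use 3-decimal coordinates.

v -2.355 0.877 -1.385
v -2.763 0.153 -0.438
v -3.334 2.039 -0.917
v -3.742 1.315 0.029
v -1.558 1.285 -0.729
v -1.966 0.561 0.217
v -2.537 2.447 -0.262
v -2.945 1.723 0.685
v -3.338 1.649 1.892
v -2.571 1.328 1.765
v -3.889 0.592 1.235
v -3.122 0.271 1.108
v -3.446 0.292 1.884
v -3.106 0.946 2.29
v -3.354 0.974 0.71
v -3.014 1.628 1.116
v -2.581 0.911 1.035
v -2.638 0.49 1.761
v -3.822 1.43 1.239
v -3.879 1.009 1.965
v -1.447 0.756 -3.693
v -0.959 2.017 -2.402
v -2.175 1.174 -3.826
v -1.687 2.435 -2.534
v -0.633 1.765 -4.986
v -0.145 3.026 -3.694
v -1.361 2.183 -5.118
v -0.873 3.444 -3.827
f 2 4 1
f 5 2 1
f 1 4 3
f 3 5 1
f 2 8 4
f 6 2 5
f 6 8 2
f 4 8 3
f 7 5 3
f 3 8 7
f 7 6 5
f 8 6 7
f 9 20 14
f 9 14 10
f 9 10 16
f 9 16 19
f 9 19 20
f 10 14 18
f 14 20 13
f 20 19 11
f 19 16 15
f 16 10 17
f 12 18 13
f 12 13 11
f 12 11 15
f 12 15 17
f 12 17 18
f 13 18 14
f 11 13 20
f 15 11 19
f 17 15 16
f 18 17 10
f 22 24 21
f 25 22 21
f 21 24 23
f 23 25 21
f 22 28 24
f 26 22 25
f 26 28 22
f 24 28 23
f 27 25 23
f 23 28 27
f 27 26 25
f 28 26 27



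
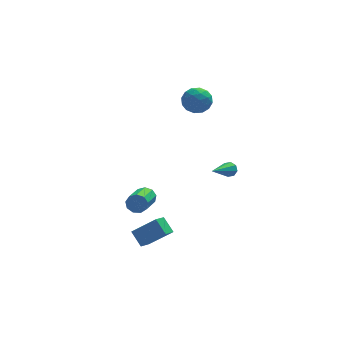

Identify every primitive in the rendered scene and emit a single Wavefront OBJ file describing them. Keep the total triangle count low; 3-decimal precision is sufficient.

v -1.081 -1.722 -1.602
v -0.681 -1.72 -1.102
v -1.379 -3.257 -0.538
v -1.779 -3.258 -1.038
v -1.052 -1.513 -0.998
v -1.751 -3.05 -0.434
v -1.437 -1.403 -1.176
v -2.135 -2.94 -0.612
v -1.655 -1.443 -1.553
v -2.353 -2.98 -0.989
v -1.604 -1.613 -1.954
v -2.303 -3.15 -1.39
v -1.309 -1.833 -2.189
v -2.007 -3.37 -1.626
v -0.906 -2.002 -2.15
v -1.605 -3.539 -1.586
v -0.586 -2.039 -1.855
v -1.284 -3.576 -1.291
v -0.497 -1.928 -1.441
v -1.195 -3.465 -0.877
v 2.371 2.627 2.545
v 3.241 2.512 2.9
v 1.779 1.908 3.76
v 2.649 1.793 4.115
v 2.266 2.657 4.072
v 2.632 3.102 3.321
v 2.388 1.318 3.339
v 2.754 1.763 2.588
v 3.251 1.703 3.391
v 3.176 2.53 3.844
v 1.844 1.89 2.816
v 1.769 2.717 3.269
v 2.858 2.633 2.616
v 2.162 1.787 4.044
v 1.937 2.295 4.019
v 2.448 2.228 4.228
v 2.5 2.979 2.863
v 3.011 2.912 3.072
v 2.438 2.997 3.761
v 2.009 1.508 3.588
v 2.52 1.441 3.797
v 2.572 2.192 2.432
v 3.083 2.125 2.641
v 2.582 1.423 2.899
v 3.375 2.089 3.113
v 3.027 1.667 3.827
v 2.874 1.388 3.371
v 3.089 1.649 2.93
v 3.331 2.576 3.379
v 2.983 2.153 4.094
v 2.758 2.661 4.068
v 2.973 2.922 3.627
v 3.337 2.1 3.668
v 2.037 2.267 2.566
v 1.689 1.844 3.281
v 2.047 1.498 3.033
v 2.262 1.759 2.592
v 1.993 2.753 2.833
v 1.645 2.331 3.547
v 1.931 2.771 3.73
v 2.146 3.032 3.289
v 1.683 2.32 2.992
v 3.753 -0.94 -0.482
v 4.108 -1.031 -0.128
v 2.507 -2.28 0.422
v 3.867 -0.74 -0.027
v 3.56 -0.567 -0.194
v 3.365 -0.612 -0.529
v 3.397 -0.85 -0.837
v 3.638 -1.141 -0.937
v 3.945 -1.314 -0.771
v 4.14 -1.269 -0.435
v -1.552 -3.081 -4.695
v -0.266 -3.526 -3.518
v -1.958 -2.331 -3.969
v -0.672 -2.777 -2.791
v -1.008 -2.443 -5.049
v 0.278 -2.889 -3.871
v -1.414 -1.694 -4.322
v -0.128 -2.139 -3.145
f 2 1 5
f 2 5 3
f 3 5 6
f 3 6 4
f 5 1 7
f 5 7 6
f 6 7 8
f 6 8 4
f 7 1 9
f 7 9 8
f 8 9 10
f 8 10 4
f 9 1 11
f 9 11 10
f 10 11 12
f 10 12 4
f 11 1 13
f 11 13 12
f 12 13 14
f 12 14 4
f 13 1 15
f 13 15 14
f 14 15 16
f 14 16 4
f 15 1 17
f 15 17 16
f 16 17 18
f 16 18 4
f 17 1 19
f 17 19 18
f 18 19 20
f 18 20 4
f 19 1 2
f 19 2 20
f 20 2 3
f 20 3 4
f 21 58 37
f 58 32 61
f 37 61 26
f 58 61 37
f 21 37 33
f 37 26 38
f 33 38 22
f 37 38 33
f 21 33 42
f 33 22 43
f 42 43 28
f 33 43 42
f 21 42 54
f 42 28 57
f 54 57 31
f 42 57 54
f 21 54 58
f 54 31 62
f 58 62 32
f 54 62 58
f 22 38 49
f 38 26 52
f 49 52 30
f 38 52 49
f 26 61 39
f 61 32 60
f 39 60 25
f 61 60 39
f 32 62 59
f 62 31 55
f 59 55 23
f 62 55 59
f 31 57 56
f 57 28 44
f 56 44 27
f 57 44 56
f 28 43 48
f 43 22 45
f 48 45 29
f 43 45 48
f 24 50 36
f 50 30 51
f 36 51 25
f 50 51 36
f 24 36 34
f 36 25 35
f 34 35 23
f 36 35 34
f 24 34 41
f 34 23 40
f 41 40 27
f 34 40 41
f 24 41 46
f 41 27 47
f 46 47 29
f 41 47 46
f 24 46 50
f 46 29 53
f 50 53 30
f 46 53 50
f 25 51 39
f 51 30 52
f 39 52 26
f 51 52 39
f 23 35 59
f 35 25 60
f 59 60 32
f 35 60 59
f 27 40 56
f 40 23 55
f 56 55 31
f 40 55 56
f 29 47 48
f 47 27 44
f 48 44 28
f 47 44 48
f 30 53 49
f 53 29 45
f 49 45 22
f 53 45 49
f 64 63 66
f 64 66 65
f 66 63 67
f 66 67 65
f 67 63 68
f 67 68 65
f 68 63 69
f 68 69 65
f 69 63 70
f 69 70 65
f 70 63 71
f 70 71 65
f 71 63 72
f 71 72 65
f 72 63 64
f 72 64 65
f 74 76 73
f 77 74 73
f 73 76 75
f 75 77 73
f 74 80 76
f 78 74 77
f 78 80 74
f 76 80 75
f 79 77 75
f 75 80 79
f 79 78 77
f 80 78 79



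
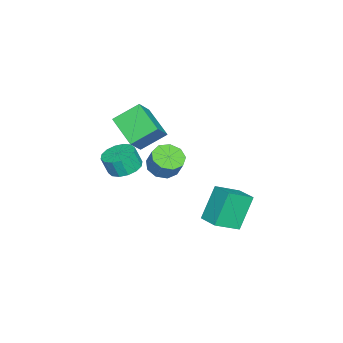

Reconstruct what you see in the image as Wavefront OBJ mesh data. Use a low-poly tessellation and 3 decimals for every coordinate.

v 3.772 -0.639 1.665
v 4.659 -0.617 1.589
v 4.754 -0.959 2.598
v 3.868 -0.981 2.675
v 4.542 -0.198 1.742
v 4.637 -0.541 2.751
v 4.218 0.102 1.875
v 4.314 -0.24 2.884
v 3.776 0.204 1.951
v 3.871 -0.138 2.96
v 3.332 0.08 1.951
v 3.428 -0.262 2.96
v 3.006 -0.237 1.874
v 3.102 -0.579 2.884
v 2.886 -0.661 1.742
v 2.981 -1.003 2.751
v 3.003 -1.079 1.589
v 3.098 -1.422 2.598
v 3.326 -1.38 1.456
v 3.422 -1.722 2.465
v 3.769 -1.482 1.38
v 3.864 -1.824 2.389
v 4.212 -1.358 1.38
v 4.308 -1.7 2.389
v 4.538 -1.041 1.456
v 4.634 -1.383 2.466
v -2.331 -3.09 0.181
v -3.111 -1.894 1.103
v -1.217 -1.691 -0.692
v -1.998 -0.495 0.23
v -1.282 -3.245 1.27
v -2.063 -2.049 2.192
v -0.169 -1.846 0.397
v -0.949 -0.65 1.319
v -0.737 -0.306 -1.282
v 0.134 -0.389 -1.531
v 0.468 0.043 -0.508
v -0.403 0.126 -0.258
v -0.083 0.17 -1.697
v 0.252 0.603 -0.674
v -0.606 0.507 -1.668
v -0.271 0.939 -0.645
v -1.19 0.463 -1.459
v -0.856 0.895 -0.436
v -1.563 0.059 -1.166
v -1.228 0.492 -0.143
v -1.549 -0.516 -0.928
v -1.215 -0.083 0.095
v -1.156 -0.992 -0.855
v -0.821 -0.56 0.168
v -0.566 -1.148 -0.981
v -0.232 -0.716 0.042
v -0.057 -0.91 -1.249
v 0.277 -0.477 -0.226
v 2.58 2.847 -2.146
v 1.53 3.215 -0.4
v 1.594 3.823 -2.944
v 0.545 4.191 -1.198
v 3.315 3.789 -1.902
v 2.266 4.157 -0.156
v 2.33 4.765 -2.7
v 1.28 5.133 -0.954
f 2 1 5
f 2 5 3
f 3 5 6
f 3 6 4
f 5 1 7
f 5 7 6
f 6 7 8
f 6 8 4
f 7 1 9
f 7 9 8
f 8 9 10
f 8 10 4
f 9 1 11
f 9 11 10
f 10 11 12
f 10 12 4
f 11 1 13
f 11 13 12
f 12 13 14
f 12 14 4
f 13 1 15
f 13 15 14
f 14 15 16
f 14 16 4
f 15 1 17
f 15 17 16
f 16 17 18
f 16 18 4
f 17 1 19
f 17 19 18
f 18 19 20
f 18 20 4
f 19 1 21
f 19 21 20
f 20 21 22
f 20 22 4
f 21 1 23
f 21 23 22
f 22 23 24
f 22 24 4
f 23 1 25
f 23 25 24
f 24 25 26
f 24 26 4
f 25 1 2
f 25 2 26
f 26 2 3
f 26 3 4
f 28 30 27
f 31 28 27
f 27 30 29
f 29 31 27
f 28 34 30
f 32 28 31
f 32 34 28
f 30 34 29
f 33 31 29
f 29 34 33
f 33 32 31
f 34 32 33
f 36 35 39
f 36 39 37
f 37 39 40
f 37 40 38
f 39 35 41
f 39 41 40
f 40 41 42
f 40 42 38
f 41 35 43
f 41 43 42
f 42 43 44
f 42 44 38
f 43 35 45
f 43 45 44
f 44 45 46
f 44 46 38
f 45 35 47
f 45 47 46
f 46 47 48
f 46 48 38
f 47 35 49
f 47 49 48
f 48 49 50
f 48 50 38
f 49 35 51
f 49 51 50
f 50 51 52
f 50 52 38
f 51 35 53
f 51 53 52
f 52 53 54
f 52 54 38
f 53 35 36
f 53 36 54
f 54 36 37
f 54 37 38
f 56 58 55
f 59 56 55
f 55 58 57
f 57 59 55
f 56 62 58
f 60 56 59
f 60 62 56
f 58 62 57
f 61 59 57
f 57 62 61
f 61 60 59
f 62 60 61



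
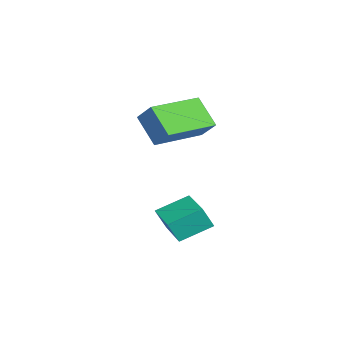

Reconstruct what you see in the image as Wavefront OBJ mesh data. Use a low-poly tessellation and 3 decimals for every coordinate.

v -1.022 3.288 0.691
v -1.627 2.732 1.619
v -0.531 3.738 1.281
v -1.137 3.182 2.209
v 0.237 1.918 0.691
v -0.369 1.362 1.619
v 0.727 2.368 1.281
v 0.122 1.812 2.209
v -0.017 2.257 -2.849
v 0.088 1.916 -2.111
v -0.363 3.28 -2.326
v -0.258 2.939 -1.588
v 1.378 2.721 -2.832
v 1.483 2.38 -2.094
v 1.032 3.744 -2.309
v 1.137 3.403 -1.571
f 2 4 1
f 5 2 1
f 1 4 3
f 3 5 1
f 2 8 4
f 6 2 5
f 6 8 2
f 4 8 3
f 7 5 3
f 3 8 7
f 7 6 5
f 8 6 7
f 10 12 9
f 13 10 9
f 9 12 11
f 11 13 9
f 10 16 12
f 14 10 13
f 14 16 10
f 12 16 11
f 15 13 11
f 11 16 15
f 15 14 13
f 16 14 15



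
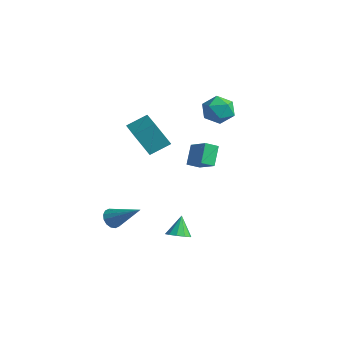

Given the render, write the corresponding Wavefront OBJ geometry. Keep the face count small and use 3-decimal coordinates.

v -0.475 3.637 3.977
v 0.211 3.833 3.248
v 0.389 2.307 4.432
v 1.075 2.503 3.703
v 0.999 3.121 4.511
v 0.464 3.943 4.23
v 0.136 2.197 3.45
v -0.399 3.019 3.169
v 0.588 2.944 2.922
v 1.122 3.514 3.578
v -0.522 2.626 4.102
v 0.012 3.196 4.758
v -1.858 -2.618 -3.546
v -1.523 -2.404 -4.098
v -0.182 -2.002 -2.294
v -1.708 -2.125 -3.989
v -1.932 -1.977 -3.762
v -2.136 -2.002 -3.476
v -2.266 -2.191 -3.209
v -2.286 -2.495 -3.033
v -2.192 -2.832 -2.994
v -2.008 -3.111 -3.102
v -1.783 -3.258 -3.33
v -1.579 -3.234 -3.616
v -1.449 -3.045 -3.883
v -1.429 -2.741 -4.059
v 1.624 -0.878 -3.897
v 2.276 -0.58 -3.825
v 1.236 -0.302 -2.763
v 2.02 -0.298 -4.056
v 1.614 -0.238 -4.226
v 1.211 -0.422 -4.271
v 0.966 -0.781 -4.172
v 0.973 -1.176 -3.969
v 1.228 -1.458 -3.738
v 1.635 -1.519 -3.568
v 2.038 -1.334 -3.523
v 2.282 -0.976 -3.621
v -0.379 2.348 -0.731
v -0.653 1.64 -0.351
v -0.909 3.109 0.304
v -1.184 2.401 0.684
v 0.964 2.239 0.036
v 0.689 1.531 0.416
v 0.433 3 1.071
v 0.159 2.292 1.451
v 0.483 -2.939 4.13
v 0.914 -1.855 4.747
v -1.28 -2.026 3.757
v -0.849 -0.942 4.374
v 1.089 -2.358 2.686
v 1.52 -1.274 3.303
v -0.674 -1.445 2.313
v -0.243 -0.361 2.93
f 1 12 6
f 1 6 2
f 1 2 8
f 1 8 11
f 1 11 12
f 2 6 10
f 6 12 5
f 12 11 3
f 11 8 7
f 8 2 9
f 4 10 5
f 4 5 3
f 4 3 7
f 4 7 9
f 4 9 10
f 5 10 6
f 3 5 12
f 7 3 11
f 9 7 8
f 10 9 2
f 14 13 16
f 14 16 15
f 16 13 17
f 16 17 15
f 17 13 18
f 17 18 15
f 18 13 19
f 18 19 15
f 19 13 20
f 19 20 15
f 20 13 21
f 20 21 15
f 21 13 22
f 21 22 15
f 22 13 23
f 22 23 15
f 23 13 24
f 23 24 15
f 24 13 25
f 24 25 15
f 25 13 26
f 25 26 15
f 26 13 14
f 26 14 15
f 28 27 30
f 28 30 29
f 30 27 31
f 30 31 29
f 31 27 32
f 31 32 29
f 32 27 33
f 32 33 29
f 33 27 34
f 33 34 29
f 34 27 35
f 34 35 29
f 35 27 36
f 35 36 29
f 36 27 37
f 36 37 29
f 37 27 38
f 37 38 29
f 38 27 28
f 38 28 29
f 40 42 39
f 43 40 39
f 39 42 41
f 41 43 39
f 40 46 42
f 44 40 43
f 44 46 40
f 42 46 41
f 45 43 41
f 41 46 45
f 45 44 43
f 46 44 45
f 48 50 47
f 51 48 47
f 47 50 49
f 49 51 47
f 48 54 50
f 52 48 51
f 52 54 48
f 50 54 49
f 53 51 49
f 49 54 53
f 53 52 51
f 54 52 53



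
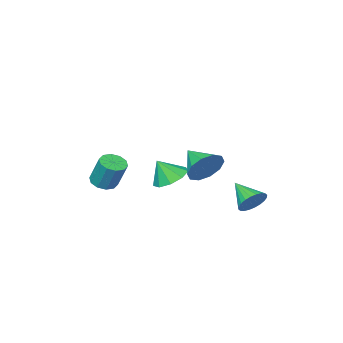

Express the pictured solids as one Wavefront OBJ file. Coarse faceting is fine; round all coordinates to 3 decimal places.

v -0.732 3.809 0.907
v -0.194 4.174 1.731
v -0.748 2.331 1.573
v -0.826 4.239 1.861
v -1.423 4.139 1.626
v -1.756 3.913 1.117
v -1.698 3.647 0.528
v -1.271 3.443 0.084
v -0.639 3.378 -0.046
v -0.042 3.478 0.189
v 0.291 3.704 0.698
v 0.233 3.97 1.287
v -1.516 -0.133 -1.24
v -0.715 -0.514 -1.765
v -0.924 -0.487 -0.08
v -0.604 0.165 -1.615
v -0.919 0.705 -1.289
v -1.514 0.852 -0.941
v -2.109 0.539 -0.733
v -2.427 -0.09 -0.762
v -2.319 -0.738 -1.015
v -1.835 -1.104 -1.373
v -1.201 -1.015 -1.669
v 0.34 -3.369 -2.153
v 1.098 -3.398 -2.099
v 1.017 -2.601 -0.533
v 0.26 -2.571 -0.587
v 0.983 -2.995 -2.311
v 0.902 -2.197 -0.744
v 0.623 -2.734 -2.462
v 0.542 -1.937 -0.895
v 0.154 -2.716 -2.495
v 0.074 -1.918 -0.929
v -0.243 -2.947 -2.398
v -0.323 -2.149 -0.831
v -0.417 -3.339 -2.207
v -0.498 -2.542 -0.641
v -0.302 -3.743 -1.996
v -0.383 -2.945 -0.429
v 0.058 -4.003 -1.845
v -0.023 -3.206 -0.278
v 0.526 -4.022 -1.811
v 0.446 -3.224 -0.245
v 0.923 -3.791 -1.909
v 0.843 -2.993 -0.342
v -3.566 3.867 -2.093
v -2.848 3.653 -2.473
v -3.534 2.473 -1.247
v -2.736 3.815 -2.21
v -2.751 3.984 -1.93
v -2.889 4.136 -1.675
v -3.131 4.247 -1.483
v -3.439 4.3 -1.384
v -3.767 4.286 -1.393
v -4.063 4.209 -1.509
v -4.285 4.08 -1.713
v -4.397 3.918 -1.975
v -4.382 3.749 -2.255
v -4.243 3.597 -2.511
v -4.002 3.486 -2.702
v -3.694 3.433 -2.801
v -3.366 3.447 -2.792
v -3.069 3.524 -2.677
f 2 1 4
f 2 4 3
f 4 1 5
f 4 5 3
f 5 1 6
f 5 6 3
f 6 1 7
f 6 7 3
f 7 1 8
f 7 8 3
f 8 1 9
f 8 9 3
f 9 1 10
f 9 10 3
f 10 1 11
f 10 11 3
f 11 1 12
f 11 12 3
f 12 1 2
f 12 2 3
f 14 13 16
f 14 16 15
f 16 13 17
f 16 17 15
f 17 13 18
f 17 18 15
f 18 13 19
f 18 19 15
f 19 13 20
f 19 20 15
f 20 13 21
f 20 21 15
f 21 13 22
f 21 22 15
f 22 13 23
f 22 23 15
f 23 13 14
f 23 14 15
f 25 24 28
f 25 28 26
f 26 28 29
f 26 29 27
f 28 24 30
f 28 30 29
f 29 30 31
f 29 31 27
f 30 24 32
f 30 32 31
f 31 32 33
f 31 33 27
f 32 24 34
f 32 34 33
f 33 34 35
f 33 35 27
f 34 24 36
f 34 36 35
f 35 36 37
f 35 37 27
f 36 24 38
f 36 38 37
f 37 38 39
f 37 39 27
f 38 24 40
f 38 40 39
f 39 40 41
f 39 41 27
f 40 24 42
f 40 42 41
f 41 42 43
f 41 43 27
f 42 24 44
f 42 44 43
f 43 44 45
f 43 45 27
f 44 24 25
f 44 25 45
f 45 25 26
f 45 26 27
f 47 46 49
f 47 49 48
f 49 46 50
f 49 50 48
f 50 46 51
f 50 51 48
f 51 46 52
f 51 52 48
f 52 46 53
f 52 53 48
f 53 46 54
f 53 54 48
f 54 46 55
f 54 55 48
f 55 46 56
f 55 56 48
f 56 46 57
f 56 57 48
f 57 46 58
f 57 58 48
f 58 46 59
f 58 59 48
f 59 46 60
f 59 60 48
f 60 46 61
f 60 61 48
f 61 46 62
f 61 62 48
f 62 46 63
f 62 63 48
f 63 46 47
f 63 47 48



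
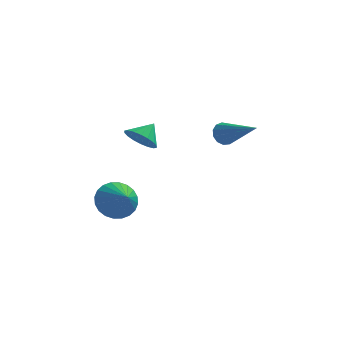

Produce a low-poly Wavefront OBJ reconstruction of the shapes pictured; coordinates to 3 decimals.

v -4.184 -1.938 -4.103
v -3.901 -2.326 -4.934
v -3.596 -2.762 -3.517
v -3.624 -2.082 -4.869
v -3.432 -1.816 -4.687
v -3.355 -1.569 -4.417
v -3.404 -1.378 -4.098
v -3.572 -1.272 -3.78
v -3.832 -1.268 -3.512
v -4.147 -1.365 -3.333
v -4.467 -1.549 -3.271
v -4.744 -1.793 -3.336
v -4.936 -2.059 -3.518
v -5.013 -2.306 -3.788
v -4.964 -2.497 -4.107
v -4.797 -2.603 -4.425
v -4.536 -2.607 -4.693
v -4.221 -2.51 -4.872
v -3.294 -1.152 -0.938
v -2.698 -1.666 -0.875
v -2.826 -0.528 -0.282
v -2.596 -1.461 -1.142
v -2.633 -1.195 -1.369
v -2.801 -0.921 -1.51
v -3.067 -0.692 -1.539
v -3.377 -0.554 -1.448
v -3.672 -0.535 -1.256
v -3.891 -0.638 -1.001
v -3.992 -0.843 -0.734
v -3.955 -1.109 -0.507
v -3.787 -1.384 -0.366
v -3.522 -1.613 -0.338
v -3.211 -1.75 -0.429
v -2.917 -1.769 -0.62
v 0.283 -3.172 0.365
v 0.668 -3.027 -0.029
v 1.637 -4.408 1.235
v 0.703 -2.818 0.213
v 0.604 -2.722 0.503
v 0.403 -2.769 0.749
v 0.164 -2.944 0.873
v -0.038 -3.191 0.836
v -0.137 -3.433 0.649
v -0.104 -3.591 0.371
v 0.052 -3.617 0.092
v 0.282 -3.501 -0.101
v 0.511 -3.281 -0.146
f 2 1 4
f 2 4 3
f 4 1 5
f 4 5 3
f 5 1 6
f 5 6 3
f 6 1 7
f 6 7 3
f 7 1 8
f 7 8 3
f 8 1 9
f 8 9 3
f 9 1 10
f 9 10 3
f 10 1 11
f 10 11 3
f 11 1 12
f 11 12 3
f 12 1 13
f 12 13 3
f 13 1 14
f 13 14 3
f 14 1 15
f 14 15 3
f 15 1 16
f 15 16 3
f 16 1 17
f 16 17 3
f 17 1 18
f 17 18 3
f 18 1 2
f 18 2 3
f 20 19 22
f 20 22 21
f 22 19 23
f 22 23 21
f 23 19 24
f 23 24 21
f 24 19 25
f 24 25 21
f 25 19 26
f 25 26 21
f 26 19 27
f 26 27 21
f 27 19 28
f 27 28 21
f 28 19 29
f 28 29 21
f 29 19 30
f 29 30 21
f 30 19 31
f 30 31 21
f 31 19 32
f 31 32 21
f 32 19 33
f 32 33 21
f 33 19 34
f 33 34 21
f 34 19 20
f 34 20 21
f 36 35 38
f 36 38 37
f 38 35 39
f 38 39 37
f 39 35 40
f 39 40 37
f 40 35 41
f 40 41 37
f 41 35 42
f 41 42 37
f 42 35 43
f 42 43 37
f 43 35 44
f 43 44 37
f 44 35 45
f 44 45 37
f 45 35 46
f 45 46 37
f 46 35 47
f 46 47 37
f 47 35 36
f 47 36 37



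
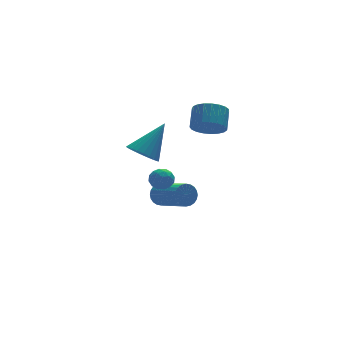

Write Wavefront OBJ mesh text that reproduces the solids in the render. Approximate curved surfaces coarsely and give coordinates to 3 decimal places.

v -0.298 -2.38 0.227
v 0.029 -2.647 -0.257
v -0.849 -3.253 0.337
v -0.522 -3.52 -0.147
v -0.229 -3.399 0.411
v 0.112 -2.86 0.343
v -0.932 -3.04 -0.263
v -0.591 -2.501 -0.331
v -0.363 -3.055 -0.559
v 0.071 -3.277 -0.143
v -0.891 -2.623 0.223
v -0.457 -2.845 0.639
v -0.086 -2.437 -0.025
v -0.734 -3.463 0.105
v -0.561 -3.392 0.432
v -0.37 -3.549 0.148
v -0.037 -2.562 0.328
v 0.155 -2.719 0.044
v 0.003 -3.161 0.436
v -0.975 -3.181 0.036
v -0.783 -3.338 -0.248
v -0.45 -2.351 -0.068
v -0.259 -2.508 -0.352
v -0.823 -2.739 -0.356
v -0.125 -2.834 -0.486
v -0.449 -3.347 -0.422
v -0.689 -3.065 -0.49
v -0.489 -2.748 -0.53
v 0.131 -2.964 -0.242
v -0.193 -3.477 -0.177
v -0.021 -3.406 0.151
v 0.18 -3.089 0.111
v -0.1 -3.204 -0.419
v -0.627 -2.423 0.257
v -0.951 -2.936 0.322
v -1 -2.811 -0.031
v -0.799 -2.494 -0.071
v -0.371 -2.553 0.502
v -0.695 -3.066 0.566
v -0.331 -3.152 0.61
v -0.131 -2.835 0.57
v -0.72 -2.696 0.499
v 3.047 -0.606 1.587
v 3.515 -1.267 1.981
v 4 -0.455 2.767
v 3.533 0.206 2.373
v 3.752 -1.151 1.715
v 4.237 -0.339 2.501
v 3.867 -0.941 1.428
v 4.352 -0.129 2.214
v 3.841 -0.674 1.167
v 4.326 0.138 1.954
v 3.677 -0.394 0.98
v 4.162 0.418 1.766
v 3.405 -0.152 0.897
v 3.89 0.661 1.683
v 3.07 0.013 0.934
v 3.555 0.825 1.72
v 2.732 0.07 1.083
v 3.217 0.882 1.869
v 2.448 0.01 1.32
v 2.933 0.822 2.106
v 2.268 -0.156 1.603
v 2.753 0.656 2.389
v 2.223 -0.4 1.883
v 2.708 0.412 2.669
v 2.32 -0.68 2.112
v 2.805 0.132 2.898
v 2.543 -0.947 2.25
v 3.028 -0.135 3.036
v 2.853 -1.155 2.273
v 3.338 -0.343 3.06
v 3.197 -1.268 2.178
v 3.682 -0.456 2.964
v 1.477 1.421 -3.653
v 1.845 1.284 -4.221
v 2.351 -0.538 -3.454
v 1.983 -0.401 -2.887
v 2.031 1.401 -4.065
v 2.536 -0.42 -3.298
v 2.132 1.521 -3.846
v 2.638 -0.3 -3.08
v 2.134 1.626 -3.598
v 2.639 -0.196 -2.832
v 2.035 1.7 -3.359
v 2.541 -0.122 -2.592
v 1.852 1.731 -3.164
v 2.358 -0.091 -2.398
v 1.612 1.715 -3.044
v 2.118 -0.107 -2.277
v 1.351 1.654 -3.016
v 1.857 -0.168 -2.25
v 1.109 1.558 -3.086
v 1.615 -0.264 -2.319
v 0.924 1.44 -3.242
v 1.429 -0.381 -2.475
v 0.822 1.32 -3.46
v 1.328 -0.501 -2.694
v 0.821 1.216 -3.708
v 1.326 -0.606 -2.942
v 0.919 1.142 -3.948
v 1.425 -0.68 -3.181
v 1.102 1.111 -4.142
v 1.608 -0.711 -3.376
v 1.342 1.127 -4.263
v 1.848 -0.695 -3.496
v 1.603 1.188 -4.29
v 2.109 -0.634 -3.524
v -1.53 -3.368 2.125
v -0.878 -3.515 1.6
v -0.23 -2.912 3.615
v -0.931 -3.192 1.548
v -1.076 -2.895 1.584
v -1.29 -2.671 1.702
v -1.54 -2.553 1.884
v -1.789 -2.559 2.103
v -1.999 -2.688 2.325
v -2.137 -2.921 2.517
v -2.183 -3.222 2.649
v -2.129 -3.545 2.701
v -1.984 -3.841 2.666
v -1.77 -4.065 2.548
v -1.52 -4.183 2.365
v -1.271 -4.177 2.146
v -1.061 -4.048 1.924
v -0.923 -3.816 1.732
f 1 38 17
f 38 12 41
f 17 41 6
f 38 41 17
f 1 17 13
f 17 6 18
f 13 18 2
f 17 18 13
f 1 13 22
f 13 2 23
f 22 23 8
f 13 23 22
f 1 22 34
f 22 8 37
f 34 37 11
f 22 37 34
f 1 34 38
f 34 11 42
f 38 42 12
f 34 42 38
f 2 18 29
f 18 6 32
f 29 32 10
f 18 32 29
f 6 41 19
f 41 12 40
f 19 40 5
f 41 40 19
f 12 42 39
f 42 11 35
f 39 35 3
f 42 35 39
f 11 37 36
f 37 8 24
f 36 24 7
f 37 24 36
f 8 23 28
f 23 2 25
f 28 25 9
f 23 25 28
f 4 30 16
f 30 10 31
f 16 31 5
f 30 31 16
f 4 16 14
f 16 5 15
f 14 15 3
f 16 15 14
f 4 14 21
f 14 3 20
f 21 20 7
f 14 20 21
f 4 21 26
f 21 7 27
f 26 27 9
f 21 27 26
f 4 26 30
f 26 9 33
f 30 33 10
f 26 33 30
f 5 31 19
f 31 10 32
f 19 32 6
f 31 32 19
f 3 15 39
f 15 5 40
f 39 40 12
f 15 40 39
f 7 20 36
f 20 3 35
f 36 35 11
f 20 35 36
f 9 27 28
f 27 7 24
f 28 24 8
f 27 24 28
f 10 33 29
f 33 9 25
f 29 25 2
f 33 25 29
f 44 43 47
f 44 47 45
f 45 47 48
f 45 48 46
f 47 43 49
f 47 49 48
f 48 49 50
f 48 50 46
f 49 43 51
f 49 51 50
f 50 51 52
f 50 52 46
f 51 43 53
f 51 53 52
f 52 53 54
f 52 54 46
f 53 43 55
f 53 55 54
f 54 55 56
f 54 56 46
f 55 43 57
f 55 57 56
f 56 57 58
f 56 58 46
f 57 43 59
f 57 59 58
f 58 59 60
f 58 60 46
f 59 43 61
f 59 61 60
f 60 61 62
f 60 62 46
f 61 43 63
f 61 63 62
f 62 63 64
f 62 64 46
f 63 43 65
f 63 65 64
f 64 65 66
f 64 66 46
f 65 43 67
f 65 67 66
f 66 67 68
f 66 68 46
f 67 43 69
f 67 69 68
f 68 69 70
f 68 70 46
f 69 43 71
f 69 71 70
f 70 71 72
f 70 72 46
f 71 43 73
f 71 73 72
f 72 73 74
f 72 74 46
f 73 43 44
f 73 44 74
f 74 44 45
f 74 45 46
f 76 75 79
f 76 79 77
f 77 79 80
f 77 80 78
f 79 75 81
f 79 81 80
f 80 81 82
f 80 82 78
f 81 75 83
f 81 83 82
f 82 83 84
f 82 84 78
f 83 75 85
f 83 85 84
f 84 85 86
f 84 86 78
f 85 75 87
f 85 87 86
f 86 87 88
f 86 88 78
f 87 75 89
f 87 89 88
f 88 89 90
f 88 90 78
f 89 75 91
f 89 91 90
f 90 91 92
f 90 92 78
f 91 75 93
f 91 93 92
f 92 93 94
f 92 94 78
f 93 75 95
f 93 95 94
f 94 95 96
f 94 96 78
f 95 75 97
f 95 97 96
f 96 97 98
f 96 98 78
f 97 75 99
f 97 99 98
f 98 99 100
f 98 100 78
f 99 75 101
f 99 101 100
f 100 101 102
f 100 102 78
f 101 75 103
f 101 103 102
f 102 103 104
f 102 104 78
f 103 75 105
f 103 105 104
f 104 105 106
f 104 106 78
f 105 75 107
f 105 107 106
f 106 107 108
f 106 108 78
f 107 75 76
f 107 76 108
f 108 76 77
f 108 77 78
f 110 109 112
f 110 112 111
f 112 109 113
f 112 113 111
f 113 109 114
f 113 114 111
f 114 109 115
f 114 115 111
f 115 109 116
f 115 116 111
f 116 109 117
f 116 117 111
f 117 109 118
f 117 118 111
f 118 109 119
f 118 119 111
f 119 109 120
f 119 120 111
f 120 109 121
f 120 121 111
f 121 109 122
f 121 122 111
f 122 109 123
f 122 123 111
f 123 109 124
f 123 124 111
f 124 109 125
f 124 125 111
f 125 109 126
f 125 126 111
f 126 109 110
f 126 110 111



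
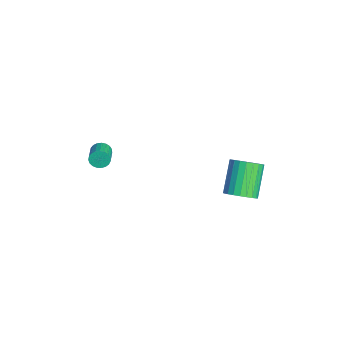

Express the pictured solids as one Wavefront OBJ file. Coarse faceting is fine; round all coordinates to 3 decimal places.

v 4.178 3.195 0.708
v 4.764 3.666 1.106
v 3.447 4.215 2.391
v 2.862 3.745 1.992
v 4.642 3.884 0.888
v 3.326 4.434 2.173
v 4.45 3.998 0.643
v 3.134 4.547 1.928
v 4.217 3.99 0.407
v 2.9 4.539 1.692
v 3.978 3.86 0.218
v 2.661 4.41 1.503
v 3.769 3.63 0.102
v 2.452 4.179 1.387
v 3.623 3.333 0.079
v 2.306 3.882 1.364
v 3.561 3.015 0.152
v 2.244 3.565 1.437
v 3.593 2.725 0.309
v 2.276 3.274 1.594
v 3.714 2.506 0.527
v 2.398 3.056 1.812
v 3.906 2.393 0.772
v 2.59 2.942 2.057
v 4.14 2.401 1.008
v 2.823 2.95 2.293
v 4.379 2.53 1.197
v 3.062 3.08 2.482
v 4.588 2.761 1.313
v 3.271 3.31 2.598
v 4.734 3.058 1.336
v 3.417 3.607 2.621
v 4.796 3.375 1.263
v 3.479 3.925 2.548
v -1.027 -2.953 -0.166
v -0.813 -2.679 -0.606
v 0.12 -2.874 -0.273
v -0.093 -3.147 0.166
v -0.834 -2.509 -0.449
v 0.1 -2.704 -0.116
v -0.888 -2.416 -0.242
v 0.046 -2.61 0.09
v -0.966 -2.415 -0.023
v -0.032 -2.61 0.31
v -1.054 -2.507 0.172
v -0.121 -2.702 0.504
v -1.138 -2.676 0.308
v -0.205 -2.871 0.641
v -1.203 -2.893 0.362
v -0.269 -3.088 0.695
v -1.237 -3.121 0.325
v -0.303 -3.315 0.657
v -1.235 -3.319 0.203
v -0.301 -3.514 0.535
v -1.197 -3.454 0.017
v -0.263 -3.649 0.349
v -1.129 -3.502 -0.201
v -0.196 -3.697 0.132
v -1.044 -3.455 -0.412
v -0.11 -3.65 -0.08
v -0.956 -3.322 -0.581
v -0.022 -3.516 -0.249
v -0.88 -3.124 -0.679
v 0.054 -3.319 -0.346
v -0.829 -2.897 -0.687
v 0.104 -3.092 -0.355
f 2 1 5
f 2 5 3
f 3 5 6
f 3 6 4
f 5 1 7
f 5 7 6
f 6 7 8
f 6 8 4
f 7 1 9
f 7 9 8
f 8 9 10
f 8 10 4
f 9 1 11
f 9 11 10
f 10 11 12
f 10 12 4
f 11 1 13
f 11 13 12
f 12 13 14
f 12 14 4
f 13 1 15
f 13 15 14
f 14 15 16
f 14 16 4
f 15 1 17
f 15 17 16
f 16 17 18
f 16 18 4
f 17 1 19
f 17 19 18
f 18 19 20
f 18 20 4
f 19 1 21
f 19 21 20
f 20 21 22
f 20 22 4
f 21 1 23
f 21 23 22
f 22 23 24
f 22 24 4
f 23 1 25
f 23 25 24
f 24 25 26
f 24 26 4
f 25 1 27
f 25 27 26
f 26 27 28
f 26 28 4
f 27 1 29
f 27 29 28
f 28 29 30
f 28 30 4
f 29 1 31
f 29 31 30
f 30 31 32
f 30 32 4
f 31 1 33
f 31 33 32
f 32 33 34
f 32 34 4
f 33 1 2
f 33 2 34
f 34 2 3
f 34 3 4
f 36 35 39
f 36 39 37
f 37 39 40
f 37 40 38
f 39 35 41
f 39 41 40
f 40 41 42
f 40 42 38
f 41 35 43
f 41 43 42
f 42 43 44
f 42 44 38
f 43 35 45
f 43 45 44
f 44 45 46
f 44 46 38
f 45 35 47
f 45 47 46
f 46 47 48
f 46 48 38
f 47 35 49
f 47 49 48
f 48 49 50
f 48 50 38
f 49 35 51
f 49 51 50
f 50 51 52
f 50 52 38
f 51 35 53
f 51 53 52
f 52 53 54
f 52 54 38
f 53 35 55
f 53 55 54
f 54 55 56
f 54 56 38
f 55 35 57
f 55 57 56
f 56 57 58
f 56 58 38
f 57 35 59
f 57 59 58
f 58 59 60
f 58 60 38
f 59 35 61
f 59 61 60
f 60 61 62
f 60 62 38
f 61 35 63
f 61 63 62
f 62 63 64
f 62 64 38
f 63 35 65
f 63 65 64
f 64 65 66
f 64 66 38
f 65 35 36
f 65 36 66
f 66 36 37
f 66 37 38

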